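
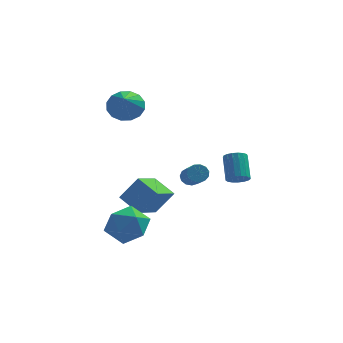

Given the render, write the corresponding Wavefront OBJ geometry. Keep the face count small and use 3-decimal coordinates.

v -2.277 0.023 -3.679
v -2.983 -1.446 -3.016
v -3.28 0.795 -3.036
v -3.986 -0.674 -2.373
v -1.374 0.154 -2.427
v -2.08 -1.315 -1.764
v -2.377 0.926 -1.784
v -3.083 -0.543 -1.121
v -4.11 -3.211 -2.27
v -3.15 -3.41 -1.58
v -3.43 -4.47 -3.58
v -2.47 -4.669 -2.89
v -3.55 -5.049 -2.537
v -3.971 -4.271 -1.728
v -2.609 -3.609 -3.432
v -3.03 -2.831 -2.623
v -2.222 -3.656 -2.299
v -2.804 -4.546 -1.745
v -3.776 -3.334 -3.415
v -4.358 -4.224 -2.861
v 1.859 -3.919 0.575
v 2.327 -3.635 0.384
v 2.148 -2.636 1.434
v 1.681 -2.921 1.625
v 2.118 -3.522 0.241
v 1.939 -2.523 1.291
v 1.849 -3.5 0.174
v 1.67 -2.501 1.224
v 1.583 -3.575 0.2
v 1.404 -2.576 1.25
v 1.38 -3.728 0.311
v 1.201 -2.729 1.361
v 1.287 -3.925 0.483
v 1.108 -2.926 1.533
v 1.325 -4.121 0.676
v 1.146 -3.122 1.726
v 1.486 -4.271 0.846
v 1.307 -3.272 1.895
v 1.732 -4.34 0.954
v 1.553 -3.341 2.003
v 2.007 -4.313 0.975
v 1.828 -3.314 2.024
v 2.249 -4.196 0.904
v 2.07 -3.197 1.954
v 2.401 -4.015 0.759
v 2.222 -3.016 1.808
v 2.43 -3.813 0.571
v 2.251 -2.814 1.62
v -3.798 0.976 3.133
v -3.167 1.409 3.713
v -3.722 -0.656 4.267
v -3.613 1.52 3.902
v -4.108 1.485 3.885
v -4.521 1.314 3.667
v -4.739 1.053 3.305
v -4.706 0.771 2.897
v -4.429 0.544 2.552
v -3.983 0.433 2.363
v -3.487 0.468 2.38
v -3.075 0.639 2.599
v -2.857 0.9 2.96
v -2.89 1.182 3.368
v -0.366 -3.087 0.292
v -0.022 -2.804 0.578
v 0.39 -4.189 1.454
v 0.046 -4.473 1.168
v -0.283 -2.79 0.723
v 0.129 -4.175 1.599
v -0.57 -2.871 0.73
v -0.158 -4.256 1.607
v -0.793 -3.02 0.599
v -0.381 -4.405 1.475
v -0.88 -3.191 0.37
v -0.468 -4.576 1.246
v -0.804 -3.329 0.116
v -0.392 -4.714 0.992
v -0.589 -3.39 -0.082
v -0.177 -4.775 0.794
v -0.303 -3.355 -0.161
v 0.109 -4.74 0.715
v -0.037 -3.235 -0.096
v 0.375 -4.62 0.78
v 0.124 -3.068 0.091
v 0.536 -4.454 0.968
v 0.13 -2.908 0.343
v 0.542 -4.293 1.219
f 2 4 1
f 5 2 1
f 1 4 3
f 3 5 1
f 2 8 4
f 6 2 5
f 6 8 2
f 4 8 3
f 7 5 3
f 3 8 7
f 7 6 5
f 8 6 7
f 9 20 14
f 9 14 10
f 9 10 16
f 9 16 19
f 9 19 20
f 10 14 18
f 14 20 13
f 20 19 11
f 19 16 15
f 16 10 17
f 12 18 13
f 12 13 11
f 12 11 15
f 12 15 17
f 12 17 18
f 13 18 14
f 11 13 20
f 15 11 19
f 17 15 16
f 18 17 10
f 22 21 25
f 22 25 23
f 23 25 26
f 23 26 24
f 25 21 27
f 25 27 26
f 26 27 28
f 26 28 24
f 27 21 29
f 27 29 28
f 28 29 30
f 28 30 24
f 29 21 31
f 29 31 30
f 30 31 32
f 30 32 24
f 31 21 33
f 31 33 32
f 32 33 34
f 32 34 24
f 33 21 35
f 33 35 34
f 34 35 36
f 34 36 24
f 35 21 37
f 35 37 36
f 36 37 38
f 36 38 24
f 37 21 39
f 37 39 38
f 38 39 40
f 38 40 24
f 39 21 41
f 39 41 40
f 40 41 42
f 40 42 24
f 41 21 43
f 41 43 42
f 42 43 44
f 42 44 24
f 43 21 45
f 43 45 44
f 44 45 46
f 44 46 24
f 45 21 47
f 45 47 46
f 46 47 48
f 46 48 24
f 47 21 22
f 47 22 48
f 48 22 23
f 48 23 24
f 50 49 52
f 50 52 51
f 52 49 53
f 52 53 51
f 53 49 54
f 53 54 51
f 54 49 55
f 54 55 51
f 55 49 56
f 55 56 51
f 56 49 57
f 56 57 51
f 57 49 58
f 57 58 51
f 58 49 59
f 58 59 51
f 59 49 60
f 59 60 51
f 60 49 61
f 60 61 51
f 61 49 62
f 61 62 51
f 62 49 50
f 62 50 51
f 64 63 67
f 64 67 65
f 65 67 68
f 65 68 66
f 67 63 69
f 67 69 68
f 68 69 70
f 68 70 66
f 69 63 71
f 69 71 70
f 70 71 72
f 70 72 66
f 71 63 73
f 71 73 72
f 72 73 74
f 72 74 66
f 73 63 75
f 73 75 74
f 74 75 76
f 74 76 66
f 75 63 77
f 75 77 76
f 76 77 78
f 76 78 66
f 77 63 79
f 77 79 78
f 78 79 80
f 78 80 66
f 79 63 81
f 79 81 80
f 80 81 82
f 80 82 66
f 81 63 83
f 81 83 82
f 82 83 84
f 82 84 66
f 83 63 85
f 83 85 84
f 84 85 86
f 84 86 66
f 85 63 64
f 85 64 86
f 86 64 65
f 86 65 66



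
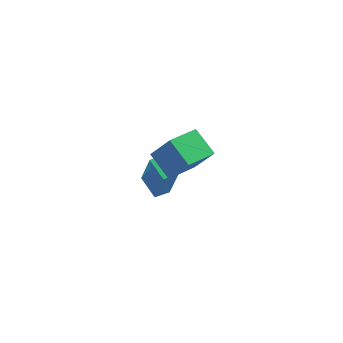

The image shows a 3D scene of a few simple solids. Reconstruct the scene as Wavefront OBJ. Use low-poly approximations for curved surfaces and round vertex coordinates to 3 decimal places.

v -1.056 3.044 -4.223
v -0.572 2.518 -2.163
v -1.817 4.173 -3.755
v -1.333 3.648 -1.696
v -0.327 3.552 -4.264
v 0.157 3.027 -2.205
v -1.088 4.682 -3.797
v -0.604 4.156 -1.737
v -0.087 -1.237 1.585
v -1.03 -0.205 2.463
v 1.086 0.126 1.244
v 0.143 1.157 2.122
v 0.877 -1.677 3.138
v -0.066 -0.646 4.016
v 2.05 -0.315 2.797
v 1.107 0.717 3.675
f 2 4 1
f 5 2 1
f 1 4 3
f 3 5 1
f 2 8 4
f 6 2 5
f 6 8 2
f 4 8 3
f 7 5 3
f 3 8 7
f 7 6 5
f 8 6 7
f 10 12 9
f 13 10 9
f 9 12 11
f 11 13 9
f 10 16 12
f 14 10 13
f 14 16 10
f 12 16 11
f 15 13 11
f 11 16 15
f 15 14 13
f 16 14 15



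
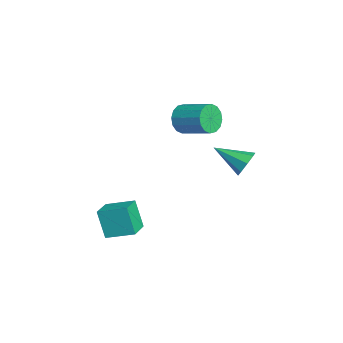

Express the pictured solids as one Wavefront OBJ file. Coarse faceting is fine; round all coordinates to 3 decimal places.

v 0.104 4.002 -0.283
v 0.439 3.51 -0.847
v -0.744 2.478 0.543
v 0.805 3.58 -0.342
v 0.76 3.898 0.198
v 0.331 4.276 0.455
v -0.231 4.494 0.28
v -0.597 4.424 -0.225
v -0.552 4.106 -0.764
v -0.123 3.728 -1.022
v 1.5 -2.862 -3.444
v 0.917 -3.182 -1.923
v 2.034 -1.471 -2.946
v 1.451 -1.792 -1.425
v 2.669 -3.428 -3.115
v 2.086 -3.749 -1.594
v 3.203 -2.038 -2.617
v 2.62 -2.358 -1.096
v -1.394 1.023 2.403
v -0.876 0.902 1.676
v 0.271 2.116 2.291
v -0.246 2.237 3.017
v -1.172 1.241 1.558
v -0.025 2.456 2.173
v -1.528 1.523 1.666
v -0.38 2.737 2.281
v -1.847 1.67 1.971
v -0.7 2.884 2.586
v -2.045 1.644 2.392
v -0.898 2.858 3.007
v -2.069 1.451 2.816
v -0.921 2.665 3.431
v -1.911 1.144 3.129
v -0.764 2.358 3.744
v -1.615 0.804 3.247
v -0.468 2.019 3.862
v -1.26 0.523 3.139
v -0.112 1.737 3.754
v -0.94 0.376 2.834
v 0.207 1.59 3.449
v -0.742 0.402 2.413
v 0.405 1.616 3.028
v -0.719 0.595 1.989
v 0.429 1.809 2.604
f 2 1 4
f 2 4 3
f 4 1 5
f 4 5 3
f 5 1 6
f 5 6 3
f 6 1 7
f 6 7 3
f 7 1 8
f 7 8 3
f 8 1 9
f 8 9 3
f 9 1 10
f 9 10 3
f 10 1 2
f 10 2 3
f 12 14 11
f 15 12 11
f 11 14 13
f 13 15 11
f 12 18 14
f 16 12 15
f 16 18 12
f 14 18 13
f 17 15 13
f 13 18 17
f 17 16 15
f 18 16 17
f 20 19 23
f 20 23 21
f 21 23 24
f 21 24 22
f 23 19 25
f 23 25 24
f 24 25 26
f 24 26 22
f 25 19 27
f 25 27 26
f 26 27 28
f 26 28 22
f 27 19 29
f 27 29 28
f 28 29 30
f 28 30 22
f 29 19 31
f 29 31 30
f 30 31 32
f 30 32 22
f 31 19 33
f 31 33 32
f 32 33 34
f 32 34 22
f 33 19 35
f 33 35 34
f 34 35 36
f 34 36 22
f 35 19 37
f 35 37 36
f 36 37 38
f 36 38 22
f 37 19 39
f 37 39 38
f 38 39 40
f 38 40 22
f 39 19 41
f 39 41 40
f 40 41 42
f 40 42 22
f 41 19 43
f 41 43 42
f 42 43 44
f 42 44 22
f 43 19 20
f 43 20 44
f 44 20 21
f 44 21 22



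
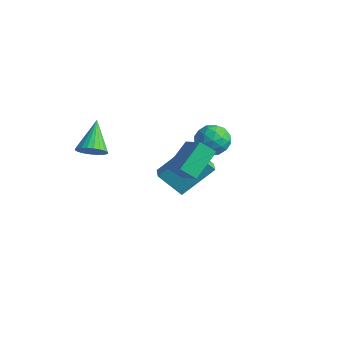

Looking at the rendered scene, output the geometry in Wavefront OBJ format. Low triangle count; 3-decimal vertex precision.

v -1.636 2.059 -1.275
v -0.942 3.449 0.033
v -2.228 2.586 -1.52
v -1.534 3.976 -0.213
v -0.706 2.604 -2.347
v -0.012 3.994 -1.04
v -1.298 3.131 -2.593
v -0.604 4.521 -1.285
v 2.056 -0.255 2.224
v 1.516 -0.647 2.75
v 1.921 1.054 3.062
v 1.381 0.661 3.588
v 3.299 -0.721 3.152
v 2.759 -1.114 3.678
v 3.164 0.587 3.99
v 2.624 0.195 4.516
v 0.633 2.744 2.924
v 1.116 3.108 2.354
v 1.444 1.672 2.926
v 1.927 2.036 2.356
v 1.897 2.337 3.13
v 1.396 3 3.129
v 1.164 1.78 2.151
v 0.663 2.443 2.15
v 1.444 2.513 1.877
v 1.898 2.857 2.482
v 0.662 1.923 2.798
v 1.116 2.267 3.403
v 0.804 3.02 2.639
v 1.756 1.76 2.641
v 1.739 1.937 3.096
v 2.023 2.151 2.761
v 0.968 2.956 3.094
v 1.252 3.17 2.759
v 1.711 2.717 3.215
v 1.308 1.61 2.521
v 1.592 1.824 2.186
v 0.537 2.629 2.519
v 0.821 2.843 2.184
v 0.849 2.063 2.065
v 1.28 2.884 2.024
v 1.757 2.254 2.025
v 1.308 2.104 1.904
v 1.014 2.493 1.904
v 1.547 3.086 2.379
v 2.023 2.456 2.38
v 2.006 2.633 2.835
v 1.711 3.023 2.834
v 1.739 2.736 2.099
v 0.537 2.324 2.9
v 1.013 1.694 2.901
v 0.849 1.757 2.446
v 0.554 2.147 2.445
v 0.803 2.526 3.255
v 1.28 1.896 3.256
v 1.546 2.287 3.376
v 1.252 2.676 3.376
v 0.821 2.044 3.181
v -2.008 -1.505 2.314
v -1.455 -1.531 2.758
v -2.772 -0.435 3.326
v -1.381 -1.322 2.593
v -1.403 -1.14 2.385
v -1.517 -1.014 2.166
v -1.705 -0.963 1.969
v -1.94 -0.995 1.825
v -2.185 -1.104 1.756
v -2.403 -1.274 1.771
v -2.561 -1.479 1.869
v -2.634 -1.689 2.035
v -2.613 -1.87 2.243
v -2.499 -1.996 2.462
v -2.311 -2.047 2.658
v -2.076 -2.016 2.802
v -1.831 -1.907 2.872
v -1.613 -1.737 2.856
f 2 4 1
f 5 2 1
f 1 4 3
f 3 5 1
f 2 8 4
f 6 2 5
f 6 8 2
f 4 8 3
f 7 5 3
f 3 8 7
f 7 6 5
f 8 6 7
f 10 12 9
f 13 10 9
f 9 12 11
f 11 13 9
f 10 16 12
f 14 10 13
f 14 16 10
f 12 16 11
f 15 13 11
f 11 16 15
f 15 14 13
f 16 14 15
f 17 54 33
f 54 28 57
f 33 57 22
f 54 57 33
f 17 33 29
f 33 22 34
f 29 34 18
f 33 34 29
f 17 29 38
f 29 18 39
f 38 39 24
f 29 39 38
f 17 38 50
f 38 24 53
f 50 53 27
f 38 53 50
f 17 50 54
f 50 27 58
f 54 58 28
f 50 58 54
f 18 34 45
f 34 22 48
f 45 48 26
f 34 48 45
f 22 57 35
f 57 28 56
f 35 56 21
f 57 56 35
f 28 58 55
f 58 27 51
f 55 51 19
f 58 51 55
f 27 53 52
f 53 24 40
f 52 40 23
f 53 40 52
f 24 39 44
f 39 18 41
f 44 41 25
f 39 41 44
f 20 46 32
f 46 26 47
f 32 47 21
f 46 47 32
f 20 32 30
f 32 21 31
f 30 31 19
f 32 31 30
f 20 30 37
f 30 19 36
f 37 36 23
f 30 36 37
f 20 37 42
f 37 23 43
f 42 43 25
f 37 43 42
f 20 42 46
f 42 25 49
f 46 49 26
f 42 49 46
f 21 47 35
f 47 26 48
f 35 48 22
f 47 48 35
f 19 31 55
f 31 21 56
f 55 56 28
f 31 56 55
f 23 36 52
f 36 19 51
f 52 51 27
f 36 51 52
f 25 43 44
f 43 23 40
f 44 40 24
f 43 40 44
f 26 49 45
f 49 25 41
f 45 41 18
f 49 41 45
f 60 59 62
f 60 62 61
f 62 59 63
f 62 63 61
f 63 59 64
f 63 64 61
f 64 59 65
f 64 65 61
f 65 59 66
f 65 66 61
f 66 59 67
f 66 67 61
f 67 59 68
f 67 68 61
f 68 59 69
f 68 69 61
f 69 59 70
f 69 70 61
f 70 59 71
f 70 71 61
f 71 59 72
f 71 72 61
f 72 59 73
f 72 73 61
f 73 59 74
f 73 74 61
f 74 59 75
f 74 75 61
f 75 59 76
f 75 76 61
f 76 59 60
f 76 60 61



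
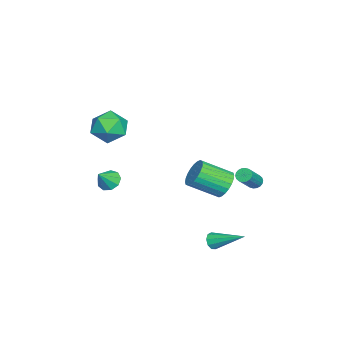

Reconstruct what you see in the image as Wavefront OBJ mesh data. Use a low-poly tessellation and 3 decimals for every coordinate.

v 2.613 1.791 -3.945
v 3.089 1.823 -4.258
v 3.107 3.609 -3.015
v 2.794 1.998 -4.445
v 2.415 2.077 -4.397
v 2.129 2.022 -4.138
v 2.069 1.859 -3.789
v 2.264 1.665 -3.513
v 2.623 1.53 -3.439
v 2.977 1.517 -3.602
v 3.161 1.633 -3.926
v 3.07 -3.717 0.448
v 3.454 -3.122 0.392
v 3.83 -4.123 1.352
v 3.099 -3.061 0.717
v 2.731 -3.306 0.917
v 2.521 -3.744 0.897
v 2.568 -4.169 0.667
v 2.85 -4.382 0.334
v 3.235 -4.284 0.054
v 3.542 -3.921 -0.041
v 3.629 -3.462 0.092
v -0.744 1.892 -1.586
v -0.384 1.508 -2.364
v 0.024 -0.157 -1.353
v -0.336 0.228 -0.574
v -0.088 1.668 -2.22
v 0.321 0.003 -1.209
v 0.109 1.862 -1.979
v 0.517 0.198 -0.968
v 0.176 2.062 -1.678
v 0.584 0.397 -0.667
v 0.103 2.235 -1.364
v 0.511 0.57 -0.352
v -0.099 2.356 -1.083
v 0.309 0.691 -0.071
v -0.4 2.407 -0.878
v 0.009 0.742 0.133
v -0.752 2.379 -0.781
v -0.344 0.714 0.23
v -1.104 2.277 -0.807
v -0.696 0.612 0.204
v -1.401 2.117 -0.951
v -0.992 0.452 0.06
v -1.597 1.922 -1.192
v -1.189 0.258 -0.181
v -1.664 1.723 -1.493
v -1.256 0.058 -0.482
v -1.591 1.55 -1.808
v -1.183 -0.115 -0.796
v -1.389 1.429 -2.089
v -0.981 -0.236 -1.077
v -1.089 1.378 -2.293
v -0.68 -0.287 -1.282
v -0.736 1.406 -2.39
v -0.328 -0.259 -1.379
v -3.105 3.181 -2.644
v -2.755 3.152 -3
v -1.545 2.71 -1.771
v -1.895 2.739 -1.416
v -2.742 3.364 -2.936
v -1.532 2.923 -1.707
v -2.802 3.541 -2.814
v -1.592 3.099 -1.585
v -2.921 3.646 -2.658
v -1.711 3.204 -1.429
v -3.077 3.659 -2.5
v -1.867 3.217 -1.271
v -3.239 3.577 -2.37
v -2.029 3.135 -1.142
v -3.374 3.417 -2.295
v -2.164 2.975 -1.066
v -3.455 3.21 -2.289
v -2.245 2.768 -1.06
v -3.468 2.997 -2.353
v -2.258 2.556 -1.124
v -3.408 2.821 -2.475
v -2.198 2.379 -1.246
v -3.289 2.716 -2.631
v -2.079 2.274 -1.402
v -3.133 2.703 -2.789
v -1.923 2.261 -1.56
v -2.971 2.785 -2.918
v -1.761 2.343 -1.69
v -2.836 2.945 -2.994
v -1.626 2.503 -1.765
v 1.214 -3.508 2.863
v 2.065 -3.014 3.469
v 1.255 -4.986 4.011
v 2.106 -4.492 4.617
v 1.04 -4.045 4.647
v 1.015 -3.132 3.938
v 2.305 -4.868 3.542
v 2.28 -3.955 2.833
v 2.74 -3.854 3.889
v 1.958 -3.345 4.572
v 1.362 -4.655 2.908
v 0.58 -4.146 3.591
f 2 1 4
f 2 4 3
f 4 1 5
f 4 5 3
f 5 1 6
f 5 6 3
f 6 1 7
f 6 7 3
f 7 1 8
f 7 8 3
f 8 1 9
f 8 9 3
f 9 1 10
f 9 10 3
f 10 1 11
f 10 11 3
f 11 1 2
f 11 2 3
f 13 12 15
f 13 15 14
f 15 12 16
f 15 16 14
f 16 12 17
f 16 17 14
f 17 12 18
f 17 18 14
f 18 12 19
f 18 19 14
f 19 12 20
f 19 20 14
f 20 12 21
f 20 21 14
f 21 12 22
f 21 22 14
f 22 12 13
f 22 13 14
f 24 23 27
f 24 27 25
f 25 27 28
f 25 28 26
f 27 23 29
f 27 29 28
f 28 29 30
f 28 30 26
f 29 23 31
f 29 31 30
f 30 31 32
f 30 32 26
f 31 23 33
f 31 33 32
f 32 33 34
f 32 34 26
f 33 23 35
f 33 35 34
f 34 35 36
f 34 36 26
f 35 23 37
f 35 37 36
f 36 37 38
f 36 38 26
f 37 23 39
f 37 39 38
f 38 39 40
f 38 40 26
f 39 23 41
f 39 41 40
f 40 41 42
f 40 42 26
f 41 23 43
f 41 43 42
f 42 43 44
f 42 44 26
f 43 23 45
f 43 45 44
f 44 45 46
f 44 46 26
f 45 23 47
f 45 47 46
f 46 47 48
f 46 48 26
f 47 23 49
f 47 49 48
f 48 49 50
f 48 50 26
f 49 23 51
f 49 51 50
f 50 51 52
f 50 52 26
f 51 23 53
f 51 53 52
f 52 53 54
f 52 54 26
f 53 23 55
f 53 55 54
f 54 55 56
f 54 56 26
f 55 23 24
f 55 24 56
f 56 24 25
f 56 25 26
f 58 57 61
f 58 61 59
f 59 61 62
f 59 62 60
f 61 57 63
f 61 63 62
f 62 63 64
f 62 64 60
f 63 57 65
f 63 65 64
f 64 65 66
f 64 66 60
f 65 57 67
f 65 67 66
f 66 67 68
f 66 68 60
f 67 57 69
f 67 69 68
f 68 69 70
f 68 70 60
f 69 57 71
f 69 71 70
f 70 71 72
f 70 72 60
f 71 57 73
f 71 73 72
f 72 73 74
f 72 74 60
f 73 57 75
f 73 75 74
f 74 75 76
f 74 76 60
f 75 57 77
f 75 77 76
f 76 77 78
f 76 78 60
f 77 57 79
f 77 79 78
f 78 79 80
f 78 80 60
f 79 57 81
f 79 81 80
f 80 81 82
f 80 82 60
f 81 57 83
f 81 83 82
f 82 83 84
f 82 84 60
f 83 57 85
f 83 85 84
f 84 85 86
f 84 86 60
f 85 57 58
f 85 58 86
f 86 58 59
f 86 59 60
f 87 98 92
f 87 92 88
f 87 88 94
f 87 94 97
f 87 97 98
f 88 92 96
f 92 98 91
f 98 97 89
f 97 94 93
f 94 88 95
f 90 96 91
f 90 91 89
f 90 89 93
f 90 93 95
f 90 95 96
f 91 96 92
f 89 91 98
f 93 89 97
f 95 93 94
f 96 95 88



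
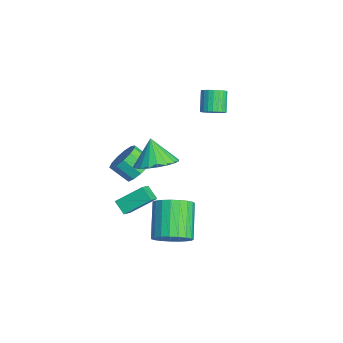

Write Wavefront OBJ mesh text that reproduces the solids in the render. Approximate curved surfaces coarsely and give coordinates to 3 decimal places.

v 2.11 -0.105 -4.435
v 2.556 -0.705 -3.786
v 1.036 -0.374 -2.436
v 0.59 0.225 -3.085
v 2.72 -0.339 -3.692
v 1.2 -0.009 -2.341
v 2.778 0.067 -3.725
v 1.258 0.397 -2.375
v 2.721 0.443 -3.882
v 1.201 0.774 -2.531
v 2.558 0.725 -4.134
v 1.038 1.055 -2.784
v 2.318 0.863 -4.439
v 0.798 1.193 -3.088
v 2.041 0.833 -4.742
v 0.521 1.164 -3.392
v 1.777 0.642 -4.993
v 0.257 0.972 -3.642
v 1.57 0.321 -5.147
v 0.05 0.652 -3.797
v 1.456 -0.074 -5.178
v -0.063 0.257 -3.828
v 1.456 -0.474 -5.081
v -0.064 -0.143 -3.73
v 1.569 -0.81 -4.872
v 0.049 -0.479 -3.521
v 1.775 -1.024 -4.587
v 0.255 -0.694 -3.237
v 2.039 -1.08 -4.277
v 0.519 -0.749 -2.926
v 2.315 -0.967 -3.993
v 0.795 -0.636 -2.643
v 2.538 -0.901 1.42
v 3.461 -0.959 1.917
v 1.862 -1.039 2.66
v 3.383 -0.529 1.922
v 3.158 -0.164 1.84
v 2.826 0.074 1.686
v 2.444 0.143 1.485
v 2.079 0.032 1.273
v 1.793 -0.24 1.087
v 1.636 -0.627 0.958
v 1.635 -1.06 0.909
v 1.79 -1.467 0.948
v 2.075 -1.775 1.069
v 2.44 -1.932 1.25
v 2.821 -1.911 1.461
v 3.154 -1.715 1.664
v 3.381 -1.378 1.826
v -2.868 -0.829 -3.298
v -2.065 -1.235 -3.288
v -2.468 -2.016 -2.532
v -3.272 -1.611 -2.542
v -2.053 -0.885 -2.921
v -2.456 -1.666 -2.165
v -2.3 -0.518 -2.674
v -2.703 -1.299 -1.917
v -2.728 -0.249 -2.625
v -3.131 -1.031 -1.868
v -3.2 -0.165 -2.789
v -3.603 -0.946 -2.033
v -3.567 -0.292 -3.116
v -3.97 -1.073 -2.359
v -3.712 -0.589 -3.5
v -4.115 -1.371 -2.743
v -3.589 -0.963 -3.82
v -3.993 -1.744 -3.064
v -3.238 -1.294 -3.975
v -3.641 -2.075 -3.218
v -2.769 -1.478 -3.915
v -3.172 -2.259 -3.158
v -2.332 -1.456 -3.659
v -2.735 -2.237 -2.902
v -2.715 2.724 0.605
v -2.229 2.86 0.982
v -3.018 3.052 1.932
v -3.505 2.916 1.555
v -2.283 3.082 0.892
v -3.073 3.274 1.842
v -2.403 3.25 0.758
v -3.193 3.441 1.708
v -2.571 3.337 0.601
v -3.36 3.529 1.551
v -2.761 3.332 0.445
v -3.55 3.523 1.395
v -2.943 3.234 0.313
v -3.733 3.425 1.263
v -3.091 3.058 0.225
v -3.881 3.25 1.175
v -3.182 2.831 0.196
v -3.971 3.023 1.146
v -3.202 2.588 0.228
v -3.991 2.78 1.178
v -3.147 2.366 0.318
v -3.937 2.558 1.268
v -3.027 2.199 0.452
v -3.817 2.39 1.402
v -2.86 2.111 0.609
v -3.649 2.303 1.559
v -2.67 2.117 0.765
v -3.459 2.308 1.715
v -2.487 2.215 0.897
v -3.277 2.406 1.847
v -2.339 2.39 0.985
v -3.129 2.582 1.935
v -2.249 2.617 1.014
v -3.038 2.809 1.964
v 0.402 -1.805 -3.689
v -0.178 -2.133 -3.177
v 0.482 -0.528 -2.779
v -0.097 -0.856 -2.267
v 1.037 -2.184 -3.213
v 0.458 -2.512 -2.701
v 1.118 -0.907 -2.303
v 0.538 -1.235 -1.791
f 2 1 5
f 2 5 3
f 3 5 6
f 3 6 4
f 5 1 7
f 5 7 6
f 6 7 8
f 6 8 4
f 7 1 9
f 7 9 8
f 8 9 10
f 8 10 4
f 9 1 11
f 9 11 10
f 10 11 12
f 10 12 4
f 11 1 13
f 11 13 12
f 12 13 14
f 12 14 4
f 13 1 15
f 13 15 14
f 14 15 16
f 14 16 4
f 15 1 17
f 15 17 16
f 16 17 18
f 16 18 4
f 17 1 19
f 17 19 18
f 18 19 20
f 18 20 4
f 19 1 21
f 19 21 20
f 20 21 22
f 20 22 4
f 21 1 23
f 21 23 22
f 22 23 24
f 22 24 4
f 23 1 25
f 23 25 24
f 24 25 26
f 24 26 4
f 25 1 27
f 25 27 26
f 26 27 28
f 26 28 4
f 27 1 29
f 27 29 28
f 28 29 30
f 28 30 4
f 29 1 31
f 29 31 30
f 30 31 32
f 30 32 4
f 31 1 2
f 31 2 32
f 32 2 3
f 32 3 4
f 34 33 36
f 34 36 35
f 36 33 37
f 36 37 35
f 37 33 38
f 37 38 35
f 38 33 39
f 38 39 35
f 39 33 40
f 39 40 35
f 40 33 41
f 40 41 35
f 41 33 42
f 41 42 35
f 42 33 43
f 42 43 35
f 43 33 44
f 43 44 35
f 44 33 45
f 44 45 35
f 45 33 46
f 45 46 35
f 46 33 47
f 46 47 35
f 47 33 48
f 47 48 35
f 48 33 49
f 48 49 35
f 49 33 34
f 49 34 35
f 51 50 54
f 51 54 52
f 52 54 55
f 52 55 53
f 54 50 56
f 54 56 55
f 55 56 57
f 55 57 53
f 56 50 58
f 56 58 57
f 57 58 59
f 57 59 53
f 58 50 60
f 58 60 59
f 59 60 61
f 59 61 53
f 60 50 62
f 60 62 61
f 61 62 63
f 61 63 53
f 62 50 64
f 62 64 63
f 63 64 65
f 63 65 53
f 64 50 66
f 64 66 65
f 65 66 67
f 65 67 53
f 66 50 68
f 66 68 67
f 67 68 69
f 67 69 53
f 68 50 70
f 68 70 69
f 69 70 71
f 69 71 53
f 70 50 72
f 70 72 71
f 71 72 73
f 71 73 53
f 72 50 51
f 72 51 73
f 73 51 52
f 73 52 53
f 75 74 78
f 75 78 76
f 76 78 79
f 76 79 77
f 78 74 80
f 78 80 79
f 79 80 81
f 79 81 77
f 80 74 82
f 80 82 81
f 81 82 83
f 81 83 77
f 82 74 84
f 82 84 83
f 83 84 85
f 83 85 77
f 84 74 86
f 84 86 85
f 85 86 87
f 85 87 77
f 86 74 88
f 86 88 87
f 87 88 89
f 87 89 77
f 88 74 90
f 88 90 89
f 89 90 91
f 89 91 77
f 90 74 92
f 90 92 91
f 91 92 93
f 91 93 77
f 92 74 94
f 92 94 93
f 93 94 95
f 93 95 77
f 94 74 96
f 94 96 95
f 95 96 97
f 95 97 77
f 96 74 98
f 96 98 97
f 97 98 99
f 97 99 77
f 98 74 100
f 98 100 99
f 99 100 101
f 99 101 77
f 100 74 102
f 100 102 101
f 101 102 103
f 101 103 77
f 102 74 104
f 102 104 103
f 103 104 105
f 103 105 77
f 104 74 106
f 104 106 105
f 105 106 107
f 105 107 77
f 106 74 75
f 106 75 107
f 107 75 76
f 107 76 77
f 109 111 108
f 112 109 108
f 108 111 110
f 110 112 108
f 109 115 111
f 113 109 112
f 113 115 109
f 111 115 110
f 114 112 110
f 110 115 114
f 114 113 112
f 115 113 114



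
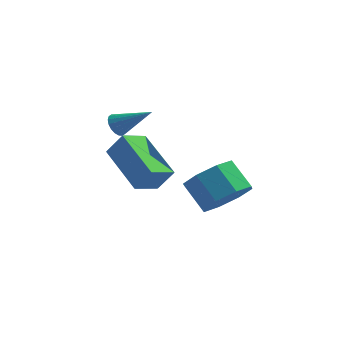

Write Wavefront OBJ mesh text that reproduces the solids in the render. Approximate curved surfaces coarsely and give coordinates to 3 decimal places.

v -3.789 1.985 1.061
v -3.54 1.762 0.663
v -2.471 1.855 1.959
v -3.496 1.987 0.631
v -3.51 2.212 0.685
v -3.579 2.392 0.813
v -3.69 2.491 0.99
v -3.821 2.49 1.181
v -3.945 2.389 1.349
v -4.038 2.209 1.459
v -4.082 1.983 1.49
v -4.068 1.759 1.437
v -3.998 1.579 1.309
v -3.887 1.48 1.131
v -3.757 1.481 0.94
v -3.633 1.582 0.773
v 0.947 -2.205 0.379
v 1.324 -2.757 1.162
v 0.55 -2.148 1.964
v 0.173 -1.595 1.181
v 1.726 -2.089 1.043
v 0.952 -1.48 1.845
v 1.671 -1.489 0.535
v 0.898 -0.88 1.337
v 1.193 -1.308 -0.065
v 0.419 -0.699 0.737
v 0.57 -1.652 -0.404
v -0.204 -1.043 0.398
v 0.168 -2.32 -0.285
v -0.606 -1.711 0.517
v 0.222 -2.92 0.223
v -0.551 -2.311 1.025
v 0.701 -3.101 0.823
v -0.073 -2.492 1.625
v -2.54 -0.824 -0.398
v -3.875 0.623 0.465
v -1.904 0.033 -0.851
v -3.239 1.48 0.012
v -1.941 -0.8 0.488
v -3.276 0.647 1.351
v -1.305 0.057 0.035
v -2.64 1.504 0.898
f 2 1 4
f 2 4 3
f 4 1 5
f 4 5 3
f 5 1 6
f 5 6 3
f 6 1 7
f 6 7 3
f 7 1 8
f 7 8 3
f 8 1 9
f 8 9 3
f 9 1 10
f 9 10 3
f 10 1 11
f 10 11 3
f 11 1 12
f 11 12 3
f 12 1 13
f 12 13 3
f 13 1 14
f 13 14 3
f 14 1 15
f 14 15 3
f 15 1 16
f 15 16 3
f 16 1 2
f 16 2 3
f 18 17 21
f 18 21 19
f 19 21 22
f 19 22 20
f 21 17 23
f 21 23 22
f 22 23 24
f 22 24 20
f 23 17 25
f 23 25 24
f 24 25 26
f 24 26 20
f 25 17 27
f 25 27 26
f 26 27 28
f 26 28 20
f 27 17 29
f 27 29 28
f 28 29 30
f 28 30 20
f 29 17 31
f 29 31 30
f 30 31 32
f 30 32 20
f 31 17 33
f 31 33 32
f 32 33 34
f 32 34 20
f 33 17 18
f 33 18 34
f 34 18 19
f 34 19 20
f 36 38 35
f 39 36 35
f 35 38 37
f 37 39 35
f 36 42 38
f 40 36 39
f 40 42 36
f 38 42 37
f 41 39 37
f 37 42 41
f 41 40 39
f 42 40 41



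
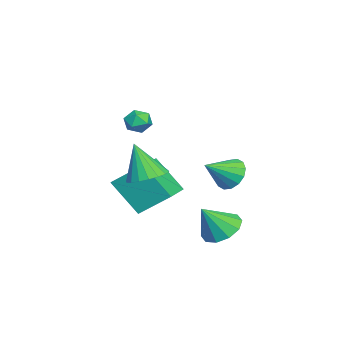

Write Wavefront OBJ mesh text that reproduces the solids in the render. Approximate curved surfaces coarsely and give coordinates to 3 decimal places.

v 2.33 3.268 -2.255
v 2.89 2.683 -2.858
v 2.95 2.492 -0.925
v 3.224 3.19 -2.718
v 3.217 3.728 -2.4
v 2.871 4.09 -2.028
v 2.318 4.138 -1.742
v 1.77 3.854 -1.652
v 1.435 3.346 -1.792
v 1.442 2.808 -2.109
v 1.788 2.446 -2.482
v 2.341 2.398 -2.768
v 0.677 -0.33 3.449
v 1.101 0.103 3.133
v 1.499 -1.063 3.547
v 1.923 -0.63 3.231
v 1.693 -0.486 3.858
v 1.185 -0.033 3.797
v 1.415 -0.927 2.883
v 0.907 -0.474 2.822
v 1.557 -0.266 2.782
v 1.729 0.007 3.385
v 0.871 -0.967 3.295
v 1.043 -0.694 3.898
v 0.081 -0.314 -0.355
v 0.887 -0.882 -0.442
v -0.181 -0.966 1.475
v 1.05 -0.505 -0.284
v 1.021 -0.089 -0.141
v 0.806 0.282 -0.039
v 0.447 0.535 -0.001
v 0.016 0.619 -0.032
v -0.403 0.519 -0.127
v -0.725 0.254 -0.268
v -0.888 -0.124 -0.426
v -0.859 -0.539 -0.569
v -0.644 -0.91 -0.671
v -0.285 -1.163 -0.709
v 0.146 -1.248 -0.678
v 0.564 -1.148 -0.583
v -2.36 2.964 -0.922
v -1.672 3.105 -1.532
v -1.4 1.936 -0.078
v -1.61 3.442 -1.193
v -1.748 3.65 -0.782
v -2.051 3.675 -0.408
v -2.436 3.509 -0.172
v -2.801 3.197 -0.137
v -3.048 2.822 -0.312
v -3.11 2.486 -0.651
v -2.972 2.278 -1.062
v -2.669 2.253 -1.436
v -2.284 2.419 -1.672
v -1.919 2.731 -1.707
v -2.822 -0.712 -3.343
v -3.222 -2.039 -1.66
v -2.746 0.778 -2.151
v -3.146 -0.549 -0.468
v -1.074 -0.971 -3.132
v -1.474 -2.298 -1.449
v -0.998 0.519 -1.94
v -1.398 -0.808 -0.257
f 2 1 4
f 2 4 3
f 4 1 5
f 4 5 3
f 5 1 6
f 5 6 3
f 6 1 7
f 6 7 3
f 7 1 8
f 7 8 3
f 8 1 9
f 8 9 3
f 9 1 10
f 9 10 3
f 10 1 11
f 10 11 3
f 11 1 12
f 11 12 3
f 12 1 2
f 12 2 3
f 13 24 18
f 13 18 14
f 13 14 20
f 13 20 23
f 13 23 24
f 14 18 22
f 18 24 17
f 24 23 15
f 23 20 19
f 20 14 21
f 16 22 17
f 16 17 15
f 16 15 19
f 16 19 21
f 16 21 22
f 17 22 18
f 15 17 24
f 19 15 23
f 21 19 20
f 22 21 14
f 26 25 28
f 26 28 27
f 28 25 29
f 28 29 27
f 29 25 30
f 29 30 27
f 30 25 31
f 30 31 27
f 31 25 32
f 31 32 27
f 32 25 33
f 32 33 27
f 33 25 34
f 33 34 27
f 34 25 35
f 34 35 27
f 35 25 36
f 35 36 27
f 36 25 37
f 36 37 27
f 37 25 38
f 37 38 27
f 38 25 39
f 38 39 27
f 39 25 40
f 39 40 27
f 40 25 26
f 40 26 27
f 42 41 44
f 42 44 43
f 44 41 45
f 44 45 43
f 45 41 46
f 45 46 43
f 46 41 47
f 46 47 43
f 47 41 48
f 47 48 43
f 48 41 49
f 48 49 43
f 49 41 50
f 49 50 43
f 50 41 51
f 50 51 43
f 51 41 52
f 51 52 43
f 52 41 53
f 52 53 43
f 53 41 54
f 53 54 43
f 54 41 42
f 54 42 43
f 56 58 55
f 59 56 55
f 55 58 57
f 57 59 55
f 56 62 58
f 60 56 59
f 60 62 56
f 58 62 57
f 61 59 57
f 57 62 61
f 61 60 59
f 62 60 61



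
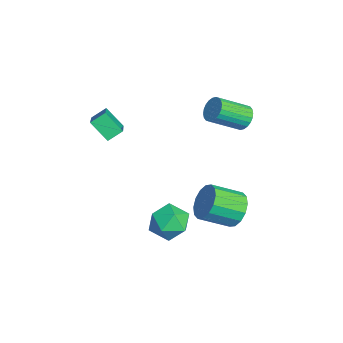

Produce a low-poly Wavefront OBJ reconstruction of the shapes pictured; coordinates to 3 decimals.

v 2.41 -0.497 -3.486
v 3.279 -0.197 -3.974
v 3.281 -1.683 -2.666
v 4.15 -1.383 -3.154
v 3.709 -0.76 -2.446
v 3.17 -0.027 -2.953
v 3.39 -1.853 -3.687
v 2.851 -1.12 -4.194
v 3.884 -1.035 -4.098
v 4.082 -0.359 -3.331
v 2.478 -1.521 -3.309
v 2.676 -0.845 -2.542
v 0.032 2.893 0.869
v 0.64 2.801 0.555
v 0.895 1.335 1.476
v 0.288 1.427 1.791
v 0.713 2.948 0.768
v 0.968 1.482 1.69
v 0.682 3.087 0.997
v 0.937 1.621 1.919
v 0.553 3.196 1.207
v 0.808 1.73 2.128
v 0.344 3.258 1.365
v 0.599 1.793 2.286
v 0.088 3.266 1.447
v 0.343 1.8 2.369
v -0.177 3.216 1.442
v 0.079 1.751 2.363
v -0.41 3.118 1.349
v -0.154 1.652 2.271
v -0.575 2.985 1.184
v -0.32 1.519 2.105
v -0.648 2.838 0.97
v -0.393 1.372 1.892
v -0.617 2.699 0.741
v -0.362 1.233 1.663
v -0.488 2.59 0.532
v -0.233 1.124 1.453
v -0.279 2.527 0.374
v -0.024 1.062 1.295
v -0.023 2.52 0.291
v 0.232 1.054 1.213
v 0.241 2.569 0.297
v 0.497 1.104 1.218
v 0.474 2.668 0.389
v 0.73 1.202 1.311
v 0.184 -3.221 0.418
v -0.389 -3.916 1.271
v 0.009 -2.531 0.863
v -0.563 -3.225 1.716
v 2.003 -3.435 1.464
v 1.431 -4.129 2.317
v 1.829 -2.744 1.909
v 1.256 -3.439 2.762
v 3.414 2.025 -2.699
v 3.902 1.655 -3.425
v 3.974 0.225 -2.647
v 3.486 0.595 -1.921
v 4.243 1.837 -3.122
v 4.316 0.407 -2.344
v 4.362 2.07 -2.706
v 4.435 0.64 -1.927
v 4.228 2.291 -2.287
v 4.3 0.86 -1.509
v 3.874 2.44 -1.98
v 3.947 1.01 -1.201
v 3.398 2.479 -1.864
v 3.471 1.048 -1.086
v 2.926 2.395 -1.973
v 2.998 0.965 -1.195
v 2.584 2.213 -2.276
v 2.657 0.783 -1.498
v 2.465 1.98 -2.693
v 2.538 0.55 -1.914
v 2.6 1.76 -3.111
v 2.672 0.329 -2.333
v 2.953 1.61 -3.419
v 3.026 0.18 -2.64
v 3.429 1.572 -3.534
v 3.502 0.141 -2.756
f 1 12 6
f 1 6 2
f 1 2 8
f 1 8 11
f 1 11 12
f 2 6 10
f 6 12 5
f 12 11 3
f 11 8 7
f 8 2 9
f 4 10 5
f 4 5 3
f 4 3 7
f 4 7 9
f 4 9 10
f 5 10 6
f 3 5 12
f 7 3 11
f 9 7 8
f 10 9 2
f 14 13 17
f 14 17 15
f 15 17 18
f 15 18 16
f 17 13 19
f 17 19 18
f 18 19 20
f 18 20 16
f 19 13 21
f 19 21 20
f 20 21 22
f 20 22 16
f 21 13 23
f 21 23 22
f 22 23 24
f 22 24 16
f 23 13 25
f 23 25 24
f 24 25 26
f 24 26 16
f 25 13 27
f 25 27 26
f 26 27 28
f 26 28 16
f 27 13 29
f 27 29 28
f 28 29 30
f 28 30 16
f 29 13 31
f 29 31 30
f 30 31 32
f 30 32 16
f 31 13 33
f 31 33 32
f 32 33 34
f 32 34 16
f 33 13 35
f 33 35 34
f 34 35 36
f 34 36 16
f 35 13 37
f 35 37 36
f 36 37 38
f 36 38 16
f 37 13 39
f 37 39 38
f 38 39 40
f 38 40 16
f 39 13 41
f 39 41 40
f 40 41 42
f 40 42 16
f 41 13 43
f 41 43 42
f 42 43 44
f 42 44 16
f 43 13 45
f 43 45 44
f 44 45 46
f 44 46 16
f 45 13 14
f 45 14 46
f 46 14 15
f 46 15 16
f 48 50 47
f 51 48 47
f 47 50 49
f 49 51 47
f 48 54 50
f 52 48 51
f 52 54 48
f 50 54 49
f 53 51 49
f 49 54 53
f 53 52 51
f 54 52 53
f 56 55 59
f 56 59 57
f 57 59 60
f 57 60 58
f 59 55 61
f 59 61 60
f 60 61 62
f 60 62 58
f 61 55 63
f 61 63 62
f 62 63 64
f 62 64 58
f 63 55 65
f 63 65 64
f 64 65 66
f 64 66 58
f 65 55 67
f 65 67 66
f 66 67 68
f 66 68 58
f 67 55 69
f 67 69 68
f 68 69 70
f 68 70 58
f 69 55 71
f 69 71 70
f 70 71 72
f 70 72 58
f 71 55 73
f 71 73 72
f 72 73 74
f 72 74 58
f 73 55 75
f 73 75 74
f 74 75 76
f 74 76 58
f 75 55 77
f 75 77 76
f 76 77 78
f 76 78 58
f 77 55 79
f 77 79 78
f 78 79 80
f 78 80 58
f 79 55 56
f 79 56 80
f 80 56 57
f 80 57 58



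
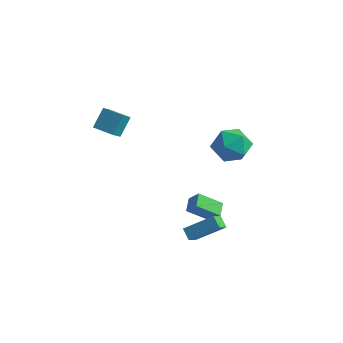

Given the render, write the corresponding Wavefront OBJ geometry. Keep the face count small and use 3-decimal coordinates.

v 1.786 -3.032 -5.08
v 1.845 -3.875 -4.458
v 1.211 -2.72 -4.602
v 1.271 -3.563 -3.98
v 3.169 -2.137 -4
v 3.229 -2.98 -3.378
v 2.595 -1.825 -3.522
v 2.654 -2.668 -2.9
v 2.926 -0.187 2.311
v 3.367 -0.708 1.262
v 1.173 0.208 1.378
v 1.614 -0.313 0.329
v 1.369 -1.027 1.327
v 2.452 -1.271 1.903
v 2.088 0.771 0.737
v 3.171 0.527 1.313
v 2.849 -0.116 0.289
v 2.404 -1.227 0.654
v 2.136 0.727 1.986
v 1.691 -0.384 2.351
v -3.827 -4.629 3.08
v -3.765 -3.733 4.128
v -3.824 -3.945 2.495
v -3.762 -3.049 3.543
v -2.498 -4.671 3.037
v -2.436 -3.775 4.085
v -2.495 -3.987 2.452
v -2.433 -3.091 3.5
v 1.565 -1.202 -4.838
v 0.5 -2.036 -3.893
v 1.197 -0.365 -4.513
v 0.132 -1.2 -3.569
v 2.208 -1.2 -4.111
v 1.143 -2.035 -3.167
v 1.84 -0.364 -3.787
v 0.775 -1.198 -2.842
f 2 4 1
f 5 2 1
f 1 4 3
f 3 5 1
f 2 8 4
f 6 2 5
f 6 8 2
f 4 8 3
f 7 5 3
f 3 8 7
f 7 6 5
f 8 6 7
f 9 20 14
f 9 14 10
f 9 10 16
f 9 16 19
f 9 19 20
f 10 14 18
f 14 20 13
f 20 19 11
f 19 16 15
f 16 10 17
f 12 18 13
f 12 13 11
f 12 11 15
f 12 15 17
f 12 17 18
f 13 18 14
f 11 13 20
f 15 11 19
f 17 15 16
f 18 17 10
f 22 24 21
f 25 22 21
f 21 24 23
f 23 25 21
f 22 28 24
f 26 22 25
f 26 28 22
f 24 28 23
f 27 25 23
f 23 28 27
f 27 26 25
f 28 26 27
f 30 32 29
f 33 30 29
f 29 32 31
f 31 33 29
f 30 36 32
f 34 30 33
f 34 36 30
f 32 36 31
f 35 33 31
f 31 36 35
f 35 34 33
f 36 34 35



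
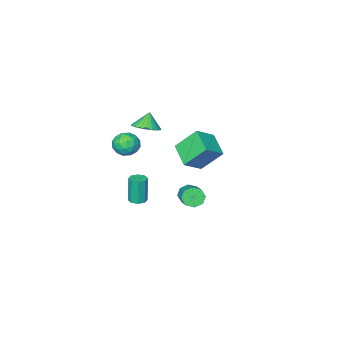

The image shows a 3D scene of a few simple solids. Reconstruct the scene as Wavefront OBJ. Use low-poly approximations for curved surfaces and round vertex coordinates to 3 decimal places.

v 0.273 -2.875 1.675
v 0.744 -3.642 1.7
v -0.153 -3.105 2.685
v 0.971 -3.417 1.846
v 1.091 -3.11 1.967
v 1.087 -2.768 2.044
v 0.959 -2.441 2.064
v 0.727 -2.181 2.025
v 0.426 -2.026 1.933
v 0.101 -2.001 1.802
v -0.197 -2.108 1.651
v -0.424 -2.333 1.504
v -0.545 -2.64 1.383
v -0.541 -2.982 1.307
v -0.413 -3.309 1.286
v -0.18 -3.569 1.325
v 0.121 -3.724 1.417
v 0.446 -3.749 1.549
v -2.024 0.576 1.942
v -0.818 0.568 2.746
v -1.593 2.049 1.31
v -0.387 2.041 2.114
v -1.113 -0.281 0.566
v 0.093 -0.289 1.37
v -0.682 1.192 -0.066
v 0.524 1.184 0.738
v 2.624 -0.394 -2.269
v 2.917 0.066 -2.203
v 2.769 -0.085 -0.486
v 2.476 -0.546 -0.551
v 2.504 0.141 -2.232
v 2.356 -0.01 -0.515
v 2.161 -0.098 -2.282
v 2.013 -0.249 -0.565
v 2.089 -0.51 -2.325
v 1.941 -0.662 -0.608
v 2.331 -0.855 -2.334
v 2.183 -1.006 -0.617
v 2.744 -0.93 -2.305
v 2.596 -1.081 -0.588
v 3.087 -0.691 -2.255
v 2.939 -0.842 -0.538
v 3.159 -0.278 -2.212
v 3.011 -0.43 -0.495
v 1.623 3.181 -0.16
v 2.139 3.169 -0.588
v 3.053 4.788 0.472
v 2.537 4.799 0.9
v 1.763 3.482 -0.742
v 2.677 5.101 0.318
v 1.305 3.619 -0.555
v 2.219 5.237 0.505
v 1.034 3.498 -0.137
v 1.948 5.117 0.923
v 1.107 3.192 0.268
v 2.021 4.811 1.328
v 1.483 2.879 0.422
v 2.397 4.498 1.482
v 1.941 2.743 0.235
v 2.855 4.361 1.295
v 2.212 2.863 -0.183
v 3.126 4.482 0.877
v 0.661 -2.9 0.138
v 1.123 -2.882 0.903
v 1.437 -4.038 -0.303
v 1.899 -4.02 0.462
v 1.038 -4.258 0.466
v 0.558 -3.555 0.738
v 2.002 -3.365 -0.138
v 1.522 -2.662 0.134
v 1.952 -3.169 0.732
v 1.356 -3.721 1.105
v 1.204 -3.199 -0.505
v 0.608 -3.751 -0.132
v 0.824 -2.791 0.559
v 1.736 -4.129 0.041
v 1.23 -4.269 0.043
v 1.501 -4.258 0.492
v 0.492 -3.187 0.463
v 0.763 -3.176 0.912
v 0.713 -3.985 0.655
v 1.797 -3.744 -0.312
v 2.068 -3.733 0.137
v 1.059 -2.662 0.108
v 1.33 -2.651 0.557
v 1.847 -2.935 -0.055
v 1.583 -2.949 0.908
v 2.039 -3.618 0.649
v 2.099 -3.233 0.296
v 1.817 -2.82 0.457
v 1.232 -3.274 1.128
v 1.688 -3.942 0.868
v 1.182 -4.082 0.871
v 0.9 -3.669 1.031
v 1.719 -3.442 1.027
v 0.872 -2.978 -0.268
v 1.328 -3.646 -0.528
v 1.66 -3.251 -0.431
v 1.378 -2.838 -0.271
v 0.521 -3.302 -0.049
v 0.977 -3.971 -0.308
v 0.743 -4.1 0.143
v 0.461 -3.687 0.304
v 0.841 -3.478 -0.427
f 2 1 4
f 2 4 3
f 4 1 5
f 4 5 3
f 5 1 6
f 5 6 3
f 6 1 7
f 6 7 3
f 7 1 8
f 7 8 3
f 8 1 9
f 8 9 3
f 9 1 10
f 9 10 3
f 10 1 11
f 10 11 3
f 11 1 12
f 11 12 3
f 12 1 13
f 12 13 3
f 13 1 14
f 13 14 3
f 14 1 15
f 14 15 3
f 15 1 16
f 15 16 3
f 16 1 17
f 16 17 3
f 17 1 18
f 17 18 3
f 18 1 2
f 18 2 3
f 20 22 19
f 23 20 19
f 19 22 21
f 21 23 19
f 20 26 22
f 24 20 23
f 24 26 20
f 22 26 21
f 25 23 21
f 21 26 25
f 25 24 23
f 26 24 25
f 28 27 31
f 28 31 29
f 29 31 32
f 29 32 30
f 31 27 33
f 31 33 32
f 32 33 34
f 32 34 30
f 33 27 35
f 33 35 34
f 34 35 36
f 34 36 30
f 35 27 37
f 35 37 36
f 36 37 38
f 36 38 30
f 37 27 39
f 37 39 38
f 38 39 40
f 38 40 30
f 39 27 41
f 39 41 40
f 40 41 42
f 40 42 30
f 41 27 43
f 41 43 42
f 42 43 44
f 42 44 30
f 43 27 28
f 43 28 44
f 44 28 29
f 44 29 30
f 46 45 49
f 46 49 47
f 47 49 50
f 47 50 48
f 49 45 51
f 49 51 50
f 50 51 52
f 50 52 48
f 51 45 53
f 51 53 52
f 52 53 54
f 52 54 48
f 53 45 55
f 53 55 54
f 54 55 56
f 54 56 48
f 55 45 57
f 55 57 56
f 56 57 58
f 56 58 48
f 57 45 59
f 57 59 58
f 58 59 60
f 58 60 48
f 59 45 61
f 59 61 60
f 60 61 62
f 60 62 48
f 61 45 46
f 61 46 62
f 62 46 47
f 62 47 48
f 63 100 79
f 100 74 103
f 79 103 68
f 100 103 79
f 63 79 75
f 79 68 80
f 75 80 64
f 79 80 75
f 63 75 84
f 75 64 85
f 84 85 70
f 75 85 84
f 63 84 96
f 84 70 99
f 96 99 73
f 84 99 96
f 63 96 100
f 96 73 104
f 100 104 74
f 96 104 100
f 64 80 91
f 80 68 94
f 91 94 72
f 80 94 91
f 68 103 81
f 103 74 102
f 81 102 67
f 103 102 81
f 74 104 101
f 104 73 97
f 101 97 65
f 104 97 101
f 73 99 98
f 99 70 86
f 98 86 69
f 99 86 98
f 70 85 90
f 85 64 87
f 90 87 71
f 85 87 90
f 66 92 78
f 92 72 93
f 78 93 67
f 92 93 78
f 66 78 76
f 78 67 77
f 76 77 65
f 78 77 76
f 66 76 83
f 76 65 82
f 83 82 69
f 76 82 83
f 66 83 88
f 83 69 89
f 88 89 71
f 83 89 88
f 66 88 92
f 88 71 95
f 92 95 72
f 88 95 92
f 67 93 81
f 93 72 94
f 81 94 68
f 93 94 81
f 65 77 101
f 77 67 102
f 101 102 74
f 77 102 101
f 69 82 98
f 82 65 97
f 98 97 73
f 82 97 98
f 71 89 90
f 89 69 86
f 90 86 70
f 89 86 90
f 72 95 91
f 95 71 87
f 91 87 64
f 95 87 91



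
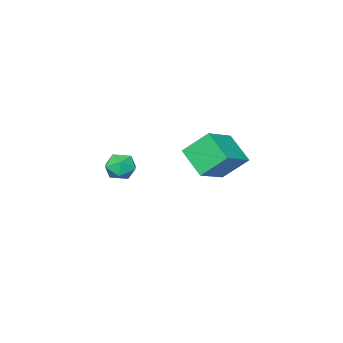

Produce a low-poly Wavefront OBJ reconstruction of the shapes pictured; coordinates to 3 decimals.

v -2.282 3.303 -2.635
v -2.457 1.803 -1.533
v -3.069 4.327 -1.368
v -3.245 2.827 -0.265
v -0.455 3.693 -1.815
v -0.631 2.193 -0.712
v -1.243 4.717 -0.547
v -1.418 3.217 0.555
v 3.094 3.131 -0.307
v 3.72 3.329 -0.85
v 4.02 2.611 0.57
v 4.646 2.809 0.027
v 4.22 3.427 0.43
v 3.647 3.748 -0.112
v 4.093 2.192 -0.168
v 3.52 2.513 -0.71
v 4.337 2.749 -0.764
v 4.415 3.512 -0.394
v 3.325 2.428 0.114
v 3.403 3.191 0.484
f 2 4 1
f 5 2 1
f 1 4 3
f 3 5 1
f 2 8 4
f 6 2 5
f 6 8 2
f 4 8 3
f 7 5 3
f 3 8 7
f 7 6 5
f 8 6 7
f 9 20 14
f 9 14 10
f 9 10 16
f 9 16 19
f 9 19 20
f 10 14 18
f 14 20 13
f 20 19 11
f 19 16 15
f 16 10 17
f 12 18 13
f 12 13 11
f 12 11 15
f 12 15 17
f 12 17 18
f 13 18 14
f 11 13 20
f 15 11 19
f 17 15 16
f 18 17 10



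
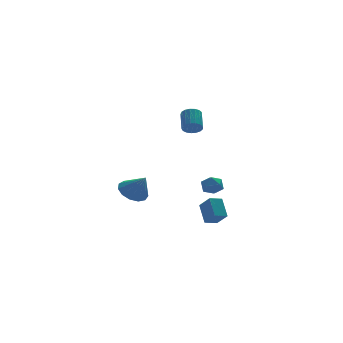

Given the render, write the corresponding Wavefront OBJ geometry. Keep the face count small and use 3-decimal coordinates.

v -2.455 0.942 -2.332
v -1.982 0.359 -2.881
v -2.025 0.158 -1.128
v -1.649 0.741 -2.75
v -1.571 1.188 -2.487
v -1.774 1.556 -2.175
v -2.193 1.73 -1.912
v -2.695 1.653 -1.783
v -3.121 1.351 -1.828
v -3.335 0.919 -2.033
v -3.27 0.494 -2.333
v -2.945 0.212 -2.633
v -2.465 0.161 -2.837
v 0.831 -1.9 -0.839
v 1.229 -2.012 -1.383
v 0.271 -2.828 -1.057
v 0.669 -2.94 -1.601
v 0.929 -2.993 -0.972
v 1.275 -2.42 -0.837
v 0.225 -2.42 -1.603
v 0.571 -1.847 -1.468
v 0.854 -2.333 -1.856
v 1.289 -2.688 -1.465
v 0.211 -2.152 -0.975
v 0.646 -2.507 -0.584
v -0.364 -2.303 3.058
v -0.039 -2.099 2.636
v 0.308 -1.153 3.359
v -0.016 -1.357 3.782
v -0.281 -1.98 2.596
v 0.066 -1.034 3.319
v -0.542 -1.934 2.662
v -0.195 -0.989 3.385
v -0.762 -1.973 2.819
v -0.415 -1.028 3.542
v -0.891 -2.088 3.03
v -0.544 -1.142 3.753
v -0.899 -2.252 3.248
v -0.552 -1.306 3.971
v -0.784 -2.427 3.423
v -0.437 -1.481 4.146
v -0.573 -2.574 3.514
v -0.226 -1.629 4.237
v -0.314 -2.659 3.501
v 0.033 -1.713 4.224
v -0.066 -2.662 3.386
v 0.281 -1.717 4.109
v 0.113 -2.583 3.197
v 0.46 -1.638 3.92
v 0.183 -2.44 2.975
v 0.53 -1.494 3.698
v 0.128 -2.265 2.773
v 0.475 -1.319 3.496
v 1.269 -1.645 -3.823
v 1.385 -0.667 -2.885
v 0.994 -0.884 -4.583
v 1.11 0.094 -3.645
v 2.05 -1.554 -4.015
v 2.166 -0.576 -3.077
v 1.775 -0.793 -4.775
v 1.891 0.185 -3.837
f 2 1 4
f 2 4 3
f 4 1 5
f 4 5 3
f 5 1 6
f 5 6 3
f 6 1 7
f 6 7 3
f 7 1 8
f 7 8 3
f 8 1 9
f 8 9 3
f 9 1 10
f 9 10 3
f 10 1 11
f 10 11 3
f 11 1 12
f 11 12 3
f 12 1 13
f 12 13 3
f 13 1 2
f 13 2 3
f 14 25 19
f 14 19 15
f 14 15 21
f 14 21 24
f 14 24 25
f 15 19 23
f 19 25 18
f 25 24 16
f 24 21 20
f 21 15 22
f 17 23 18
f 17 18 16
f 17 16 20
f 17 20 22
f 17 22 23
f 18 23 19
f 16 18 25
f 20 16 24
f 22 20 21
f 23 22 15
f 27 26 30
f 27 30 28
f 28 30 31
f 28 31 29
f 30 26 32
f 30 32 31
f 31 32 33
f 31 33 29
f 32 26 34
f 32 34 33
f 33 34 35
f 33 35 29
f 34 26 36
f 34 36 35
f 35 36 37
f 35 37 29
f 36 26 38
f 36 38 37
f 37 38 39
f 37 39 29
f 38 26 40
f 38 40 39
f 39 40 41
f 39 41 29
f 40 26 42
f 40 42 41
f 41 42 43
f 41 43 29
f 42 26 44
f 42 44 43
f 43 44 45
f 43 45 29
f 44 26 46
f 44 46 45
f 45 46 47
f 45 47 29
f 46 26 48
f 46 48 47
f 47 48 49
f 47 49 29
f 48 26 50
f 48 50 49
f 49 50 51
f 49 51 29
f 50 26 52
f 50 52 51
f 51 52 53
f 51 53 29
f 52 26 27
f 52 27 53
f 53 27 28
f 53 28 29
f 55 57 54
f 58 55 54
f 54 57 56
f 56 58 54
f 55 61 57
f 59 55 58
f 59 61 55
f 57 61 56
f 60 58 56
f 56 61 60
f 60 59 58
f 61 59 60



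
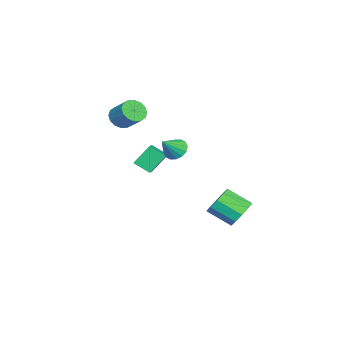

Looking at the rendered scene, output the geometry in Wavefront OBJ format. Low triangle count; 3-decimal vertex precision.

v 1.329 -3.983 3.554
v 1.829 -3.816 3.021
v 2.392 -2.91 3.832
v 1.891 -3.077 4.366
v 1.531 -3.575 2.958
v 2.094 -2.669 3.77
v 1.179 -3.443 3.056
v 1.742 -2.537 3.867
v 0.867 -3.456 3.286
v 1.43 -2.55 4.098
v 0.679 -3.61 3.589
v 1.242 -2.704 4.4
v 0.665 -3.864 3.882
v 1.228 -2.958 4.694
v 0.828 -4.15 4.088
v 1.391 -3.244 4.899
v 1.126 -4.391 4.15
v 1.689 -3.485 4.962
v 1.478 -4.523 4.053
v 2.041 -3.617 4.864
v 1.79 -4.51 3.822
v 2.353 -3.604 4.634
v 1.978 -4.356 3.52
v 2.541 -3.45 4.331
v 1.992 -4.102 3.226
v 2.555 -3.196 4.038
v 1.405 -3.181 0.492
v 0.901 -2.479 1.568
v 1.443 -2.295 -0.069
v 0.94 -1.592 1.007
v 2.26 -3.028 0.793
v 1.757 -2.325 1.869
v 2.299 -2.141 0.232
v 1.795 -1.439 1.308
v 0.93 2.361 -2.784
v 1.325 2.823 -2.054
v 1.306 1.501 -1.207
v 0.91 1.039 -1.936
v 0.742 2.865 -2.001
v 0.723 1.544 -1.154
v 0.23 2.715 -2.247
v 0.211 1.394 -1.4
v -0.014 2.429 -2.698
v -0.033 1.108 -1.851
v 0.102 2.118 -3.182
v 0.083 0.796 -2.334
v 0.534 1.899 -3.513
v 0.515 0.577 -2.666
v 1.117 1.856 -3.566
v 1.098 0.535 -2.719
v 1.629 2.006 -3.32
v 1.61 0.685 -2.473
v 1.873 2.292 -2.869
v 1.854 0.971 -2.022
v 1.757 2.604 -2.386
v 1.738 1.282 -1.538
v 3.171 -0.5 2.479
v 3.608 -0.646 1.951
v 4.069 -0.94 3.341
v 3.685 -0.305 2.044
v 3.624 -0.016 2.254
v 3.442 0.143 2.524
v 3.188 0.13 2.782
v 2.929 -0.052 2.959
v 2.735 -0.354 3.006
v 2.658 -0.696 2.913
v 2.719 -0.985 2.703
v 2.9 -1.144 2.433
v 3.155 -1.131 2.175
v 3.414 -0.949 1.999
f 2 1 5
f 2 5 3
f 3 5 6
f 3 6 4
f 5 1 7
f 5 7 6
f 6 7 8
f 6 8 4
f 7 1 9
f 7 9 8
f 8 9 10
f 8 10 4
f 9 1 11
f 9 11 10
f 10 11 12
f 10 12 4
f 11 1 13
f 11 13 12
f 12 13 14
f 12 14 4
f 13 1 15
f 13 15 14
f 14 15 16
f 14 16 4
f 15 1 17
f 15 17 16
f 16 17 18
f 16 18 4
f 17 1 19
f 17 19 18
f 18 19 20
f 18 20 4
f 19 1 21
f 19 21 20
f 20 21 22
f 20 22 4
f 21 1 23
f 21 23 22
f 22 23 24
f 22 24 4
f 23 1 25
f 23 25 24
f 24 25 26
f 24 26 4
f 25 1 2
f 25 2 26
f 26 2 3
f 26 3 4
f 28 30 27
f 31 28 27
f 27 30 29
f 29 31 27
f 28 34 30
f 32 28 31
f 32 34 28
f 30 34 29
f 33 31 29
f 29 34 33
f 33 32 31
f 34 32 33
f 36 35 39
f 36 39 37
f 37 39 40
f 37 40 38
f 39 35 41
f 39 41 40
f 40 41 42
f 40 42 38
f 41 35 43
f 41 43 42
f 42 43 44
f 42 44 38
f 43 35 45
f 43 45 44
f 44 45 46
f 44 46 38
f 45 35 47
f 45 47 46
f 46 47 48
f 46 48 38
f 47 35 49
f 47 49 48
f 48 49 50
f 48 50 38
f 49 35 51
f 49 51 50
f 50 51 52
f 50 52 38
f 51 35 53
f 51 53 52
f 52 53 54
f 52 54 38
f 53 35 55
f 53 55 54
f 54 55 56
f 54 56 38
f 55 35 36
f 55 36 56
f 56 36 37
f 56 37 38
f 58 57 60
f 58 60 59
f 60 57 61
f 60 61 59
f 61 57 62
f 61 62 59
f 62 57 63
f 62 63 59
f 63 57 64
f 63 64 59
f 64 57 65
f 64 65 59
f 65 57 66
f 65 66 59
f 66 57 67
f 66 67 59
f 67 57 68
f 67 68 59
f 68 57 69
f 68 69 59
f 69 57 70
f 69 70 59
f 70 57 58
f 70 58 59



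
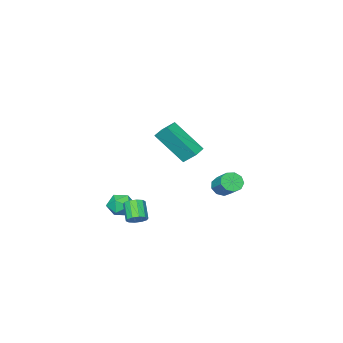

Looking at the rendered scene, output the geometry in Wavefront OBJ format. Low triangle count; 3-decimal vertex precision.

v 3.086 -0.466 -0.811
v 3.477 -1.006 -0.475
v 2.523 -1.294 -1.485
v 2.914 -1.834 -1.149
v 2.395 -1.456 -0.768
v 2.744 -0.944 -0.351
v 3.256 -1.356 -1.609
v 3.605 -0.844 -1.192
v 3.582 -1.556 -0.968
v 3.05 -1.618 -0.448
v 2.95 -0.682 -1.512
v 2.418 -0.744 -0.992
v 3.755 0.824 -1.01
v 4.238 0.69 -0.872
v 3.848 0.062 -0.112
v 3.365 0.196 -0.25
v 4.154 0.949 -0.701
v 3.764 0.321 0.058
v 3.918 1.16 -0.648
v 3.528 0.532 0.111
v 3.619 1.243 -0.733
v 3.229 0.615 0.026
v 3.373 1.166 -0.924
v 2.982 0.538 -0.164
v 3.272 0.958 -1.148
v 2.882 0.33 -0.388
v 3.356 0.699 -1.318
v 2.966 0.071 -0.559
v 3.592 0.488 -1.371
v 3.202 -0.14 -0.612
v 3.891 0.405 -1.286
v 3.501 -0.223 -0.527
v 4.138 0.482 -1.096
v 3.747 -0.146 -0.336
v -0.216 0.175 1.729
v 0.478 -1.057 3.282
v -0.413 0.85 2.352
v 0.281 -0.381 3.905
v 0.539 0.481 1.635
v 1.233 -0.75 3.188
v 0.342 1.157 2.258
v 1.036 -0.075 3.811
v -3.105 -0.58 -1.416
v -2.701 -0.933 -1.106
v -2.39 0.046 -0.394
v -2.795 0.4 -0.704
v -2.51 -0.752 -1.439
v -2.2 0.228 -0.727
v -2.598 -0.49 -1.761
v -2.287 0.49 -1.049
v -2.923 -0.27 -1.921
v -2.613 0.709 -1.209
v -3.333 -0.195 -1.846
v -3.023 0.784 -1.133
v -3.637 -0.3 -1.569
v -3.327 0.679 -0.856
v -3.692 -0.536 -1.221
v -3.382 0.443 -0.508
v -3.472 -0.792 -0.964
v -3.162 0.187 -0.252
v -3.081 -0.949 -0.919
v -2.77 0.03 -0.207
f 1 12 6
f 1 6 2
f 1 2 8
f 1 8 11
f 1 11 12
f 2 6 10
f 6 12 5
f 12 11 3
f 11 8 7
f 8 2 9
f 4 10 5
f 4 5 3
f 4 3 7
f 4 7 9
f 4 9 10
f 5 10 6
f 3 5 12
f 7 3 11
f 9 7 8
f 10 9 2
f 14 13 17
f 14 17 15
f 15 17 18
f 15 18 16
f 17 13 19
f 17 19 18
f 18 19 20
f 18 20 16
f 19 13 21
f 19 21 20
f 20 21 22
f 20 22 16
f 21 13 23
f 21 23 22
f 22 23 24
f 22 24 16
f 23 13 25
f 23 25 24
f 24 25 26
f 24 26 16
f 25 13 27
f 25 27 26
f 26 27 28
f 26 28 16
f 27 13 29
f 27 29 28
f 28 29 30
f 28 30 16
f 29 13 31
f 29 31 30
f 30 31 32
f 30 32 16
f 31 13 33
f 31 33 32
f 32 33 34
f 32 34 16
f 33 13 14
f 33 14 34
f 34 14 15
f 34 15 16
f 36 38 35
f 39 36 35
f 35 38 37
f 37 39 35
f 36 42 38
f 40 36 39
f 40 42 36
f 38 42 37
f 41 39 37
f 37 42 41
f 41 40 39
f 42 40 41
f 44 43 47
f 44 47 45
f 45 47 48
f 45 48 46
f 47 43 49
f 47 49 48
f 48 49 50
f 48 50 46
f 49 43 51
f 49 51 50
f 50 51 52
f 50 52 46
f 51 43 53
f 51 53 52
f 52 53 54
f 52 54 46
f 53 43 55
f 53 55 54
f 54 55 56
f 54 56 46
f 55 43 57
f 55 57 56
f 56 57 58
f 56 58 46
f 57 43 59
f 57 59 58
f 58 59 60
f 58 60 46
f 59 43 61
f 59 61 60
f 60 61 62
f 60 62 46
f 61 43 44
f 61 44 62
f 62 44 45
f 62 45 46



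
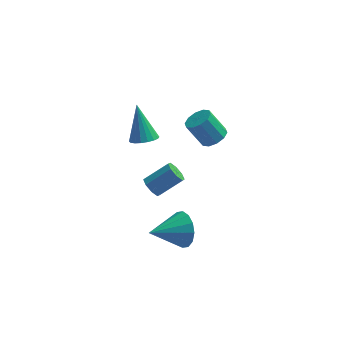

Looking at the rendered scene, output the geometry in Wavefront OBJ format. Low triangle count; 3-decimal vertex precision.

v -2.879 -2.23 -0.62
v -2.591 -2.687 -0.766
v -1.552 -2.287 0.033
v -1.841 -1.83 0.18
v -2.517 -2.356 -1.027
v -1.478 -1.956 -0.228
v -2.655 -1.951 -1.05
v -1.617 -1.551 -0.251
v -2.925 -1.709 -0.821
v -1.886 -1.31 -0.022
v -3.168 -1.773 -0.473
v -2.129 -1.373 0.326
v -3.242 -2.104 -0.212
v -2.203 -1.704 0.587
v -3.103 -2.509 -0.189
v -2.065 -2.109 0.61
v -2.834 -2.75 -0.418
v -1.795 -2.351 0.381
v -0.276 -0.799 1.722
v 0.156 -1.176 2.051
v -0.573 -1.037 3.167
v -1.004 -0.661 2.838
v 0.278 -0.788 2.082
v -0.451 -0.649 3.198
v 0.188 -0.404 1.976
v -0.541 -0.265 3.092
v -0.079 -0.172 1.773
v -0.807 -0.033 2.888
v -0.421 -0.179 1.55
v -1.149 -0.04 2.666
v -0.707 -0.423 1.393
v -1.436 -0.284 2.509
v -0.829 -0.811 1.362
v -1.558 -0.672 2.478
v -0.739 -1.195 1.468
v -1.468 -1.056 2.584
v -0.473 -1.427 1.672
v -1.201 -1.288 2.787
v -0.131 -1.42 1.894
v -0.859 -1.281 3.01
v -3.452 0.83 -0.218
v -2.988 0.448 0.099
v -3.848 1.71 1.418
v -2.827 0.688 0.009
v -2.791 0.956 -0.126
v -2.885 1.199 -0.28
v -3.092 1.369 -0.421
v -3.37 1.432 -0.523
v -3.664 1.376 -0.563
v -3.917 1.211 -0.536
v -4.077 0.971 -0.445
v -4.114 0.703 -0.31
v -4.02 0.46 -0.156
v -3.813 0.29 -0.015
v -3.535 0.227 0.086
v -3.241 0.283 0.127
v -1.509 -2.611 -3.22
v -1.053 -2.872 -2.441
v -2.911 -3.449 -2.68
v -1.263 -2.448 -2.328
v -1.539 -2.067 -2.454
v -1.807 -1.833 -2.785
v -1.995 -1.807 -3.233
v -2.054 -1.996 -3.678
v -1.966 -2.35 -4
v -1.756 -2.774 -4.113
v -1.48 -3.155 -3.987
v -1.212 -3.389 -3.655
v -1.023 -3.416 -3.208
v -0.965 -3.226 -2.763
f 2 1 5
f 2 5 3
f 3 5 6
f 3 6 4
f 5 1 7
f 5 7 6
f 6 7 8
f 6 8 4
f 7 1 9
f 7 9 8
f 8 9 10
f 8 10 4
f 9 1 11
f 9 11 10
f 10 11 12
f 10 12 4
f 11 1 13
f 11 13 12
f 12 13 14
f 12 14 4
f 13 1 15
f 13 15 14
f 14 15 16
f 14 16 4
f 15 1 17
f 15 17 16
f 16 17 18
f 16 18 4
f 17 1 2
f 17 2 18
f 18 2 3
f 18 3 4
f 20 19 23
f 20 23 21
f 21 23 24
f 21 24 22
f 23 19 25
f 23 25 24
f 24 25 26
f 24 26 22
f 25 19 27
f 25 27 26
f 26 27 28
f 26 28 22
f 27 19 29
f 27 29 28
f 28 29 30
f 28 30 22
f 29 19 31
f 29 31 30
f 30 31 32
f 30 32 22
f 31 19 33
f 31 33 32
f 32 33 34
f 32 34 22
f 33 19 35
f 33 35 34
f 34 35 36
f 34 36 22
f 35 19 37
f 35 37 36
f 36 37 38
f 36 38 22
f 37 19 39
f 37 39 38
f 38 39 40
f 38 40 22
f 39 19 20
f 39 20 40
f 40 20 21
f 40 21 22
f 42 41 44
f 42 44 43
f 44 41 45
f 44 45 43
f 45 41 46
f 45 46 43
f 46 41 47
f 46 47 43
f 47 41 48
f 47 48 43
f 48 41 49
f 48 49 43
f 49 41 50
f 49 50 43
f 50 41 51
f 50 51 43
f 51 41 52
f 51 52 43
f 52 41 53
f 52 53 43
f 53 41 54
f 53 54 43
f 54 41 55
f 54 55 43
f 55 41 56
f 55 56 43
f 56 41 42
f 56 42 43
f 58 57 60
f 58 60 59
f 60 57 61
f 60 61 59
f 61 57 62
f 61 62 59
f 62 57 63
f 62 63 59
f 63 57 64
f 63 64 59
f 64 57 65
f 64 65 59
f 65 57 66
f 65 66 59
f 66 57 67
f 66 67 59
f 67 57 68
f 67 68 59
f 68 57 69
f 68 69 59
f 69 57 70
f 69 70 59
f 70 57 58
f 70 58 59



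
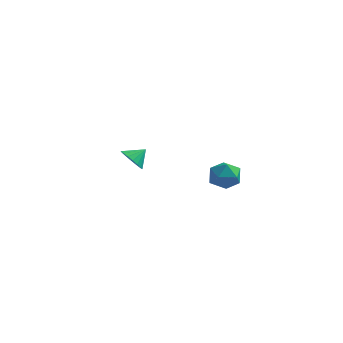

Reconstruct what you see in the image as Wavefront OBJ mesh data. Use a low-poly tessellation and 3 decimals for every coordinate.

v -3.126 1.779 -2.283
v -2.56 1.178 -2.2
v -2.554 2.401 -1.677
v -2.443 1.36 -2.499
v -2.461 1.626 -2.755
v -2.61 1.922 -2.917
v -2.862 2.19 -2.954
v -3.166 2.376 -2.858
v -3.462 2.444 -2.648
v -3.692 2.381 -2.366
v -3.81 2.198 -2.067
v -3.792 1.932 -1.811
v -3.642 1.636 -1.649
v -3.39 1.368 -1.612
v -3.086 1.182 -1.708
v -2.79 1.114 -1.918
v 3.912 -2.92 0.407
v 4.536 -3.543 0.206
v 3.164 -3.917 1.174
v 3.788 -4.54 0.973
v 3.993 -3.857 1.528
v 4.456 -3.24 1.055
v 3.244 -4.22 0.325
v 3.707 -3.603 -0.148
v 4.124 -4.346 0.156
v 4.587 -4.122 0.899
v 3.113 -3.338 0.481
v 3.576 -3.114 1.224
f 2 1 4
f 2 4 3
f 4 1 5
f 4 5 3
f 5 1 6
f 5 6 3
f 6 1 7
f 6 7 3
f 7 1 8
f 7 8 3
f 8 1 9
f 8 9 3
f 9 1 10
f 9 10 3
f 10 1 11
f 10 11 3
f 11 1 12
f 11 12 3
f 12 1 13
f 12 13 3
f 13 1 14
f 13 14 3
f 14 1 15
f 14 15 3
f 15 1 16
f 15 16 3
f 16 1 2
f 16 2 3
f 17 28 22
f 17 22 18
f 17 18 24
f 17 24 27
f 17 27 28
f 18 22 26
f 22 28 21
f 28 27 19
f 27 24 23
f 24 18 25
f 20 26 21
f 20 21 19
f 20 19 23
f 20 23 25
f 20 25 26
f 21 26 22
f 19 21 28
f 23 19 27
f 25 23 24
f 26 25 18



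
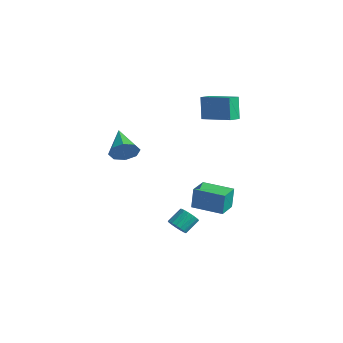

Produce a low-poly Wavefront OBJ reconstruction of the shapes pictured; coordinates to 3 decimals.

v 0.617 -1.622 -3.705
v 0.989 -1.27 -4.136
v 0.956 -0.366 -3.427
v 0.583 -0.718 -2.995
v 0.688 -1.21 -4.228
v 0.655 -0.305 -3.518
v 0.37 -1.244 -4.199
v 0.337 -0.339 -3.49
v 0.109 -1.364 -4.058
v 0.076 -0.459 -3.348
v -0.036 -1.544 -3.835
v -0.069 -0.639 -3.126
v -0.031 -1.742 -3.583
v -0.064 -0.837 -2.873
v 0.122 -1.912 -3.358
v 0.089 -1.007 -2.649
v 0.388 -2.016 -3.213
v 0.355 -1.111 -2.504
v 0.707 -2.03 -3.18
v 0.674 -1.125 -2.471
v 1.005 -1.95 -3.268
v 0.972 -1.046 -2.559
v 1.214 -1.796 -3.456
v 1.181 -0.891 -2.747
v 1.286 -1.601 -3.7
v 1.253 -0.697 -2.991
v 1.205 -1.412 -3.946
v 1.172 -0.507 -3.237
v -0.626 -4.296 2.629
v -0.143 -3.913 3.286
v -2.294 -3.564 3.431
v -0.223 -3.499 2.741
v -0.539 -3.551 2.131
v -0.906 -4.04 1.813
v -1.109 -4.678 1.973
v -1.029 -5.093 2.518
v -0.713 -5.04 3.128
v -0.346 -4.552 3.446
v -1.643 1.667 3.102
v -2.132 1.945 4.6
v -1.876 2.494 2.873
v -2.365 2.773 4.371
v 0.225 2.327 3.589
v -0.264 2.606 5.087
v -0.008 3.155 3.36
v -0.497 3.433 4.858
v -1.915 1.167 -4.174
v -1.909 1.307 -2.711
v -2.626 2.368 -4.286
v -2.619 2.508 -2.822
v -0.201 2.172 -4.278
v -0.194 2.312 -2.814
v -0.911 3.373 -4.389
v -0.905 3.513 -2.926
f 2 1 5
f 2 5 3
f 3 5 6
f 3 6 4
f 5 1 7
f 5 7 6
f 6 7 8
f 6 8 4
f 7 1 9
f 7 9 8
f 8 9 10
f 8 10 4
f 9 1 11
f 9 11 10
f 10 11 12
f 10 12 4
f 11 1 13
f 11 13 12
f 12 13 14
f 12 14 4
f 13 1 15
f 13 15 14
f 14 15 16
f 14 16 4
f 15 1 17
f 15 17 16
f 16 17 18
f 16 18 4
f 17 1 19
f 17 19 18
f 18 19 20
f 18 20 4
f 19 1 21
f 19 21 20
f 20 21 22
f 20 22 4
f 21 1 23
f 21 23 22
f 22 23 24
f 22 24 4
f 23 1 25
f 23 25 24
f 24 25 26
f 24 26 4
f 25 1 27
f 25 27 26
f 26 27 28
f 26 28 4
f 27 1 2
f 27 2 28
f 28 2 3
f 28 3 4
f 30 29 32
f 30 32 31
f 32 29 33
f 32 33 31
f 33 29 34
f 33 34 31
f 34 29 35
f 34 35 31
f 35 29 36
f 35 36 31
f 36 29 37
f 36 37 31
f 37 29 38
f 37 38 31
f 38 29 30
f 38 30 31
f 40 42 39
f 43 40 39
f 39 42 41
f 41 43 39
f 40 46 42
f 44 40 43
f 44 46 40
f 42 46 41
f 45 43 41
f 41 46 45
f 45 44 43
f 46 44 45
f 48 50 47
f 51 48 47
f 47 50 49
f 49 51 47
f 48 54 50
f 52 48 51
f 52 54 48
f 50 54 49
f 53 51 49
f 49 54 53
f 53 52 51
f 54 52 53



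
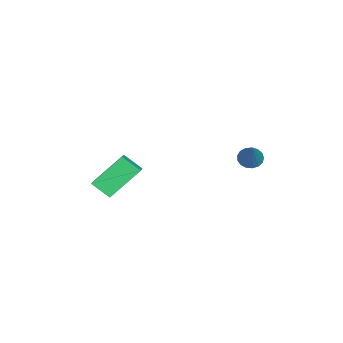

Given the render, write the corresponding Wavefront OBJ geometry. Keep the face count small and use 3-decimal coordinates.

v 1.758 2.214 2.475
v 2.146 2.397 2.115
v 2.882 2.526 3.845
v 2.008 2.618 2.178
v 1.812 2.746 2.309
v 1.604 2.752 2.478
v 1.432 2.635 2.646
v 1.334 2.422 2.775
v 1.333 2.161 2.835
v 1.43 1.912 2.813
v 1.601 1.732 2.713
v 1.809 1.663 2.558
v 2.005 1.72 2.385
v 2.144 1.89 2.231
v 2.195 2.134 2.134
v 2.404 -2.271 1.465
v 2.262 -3.117 2.087
v 3.185 -2.111 1.86
v 3.043 -2.958 2.482
v 3.277 -3.362 0.178
v 3.135 -4.209 0.8
v 4.058 -3.203 0.573
v 3.916 -4.049 1.195
f 2 1 4
f 2 4 3
f 4 1 5
f 4 5 3
f 5 1 6
f 5 6 3
f 6 1 7
f 6 7 3
f 7 1 8
f 7 8 3
f 8 1 9
f 8 9 3
f 9 1 10
f 9 10 3
f 10 1 11
f 10 11 3
f 11 1 12
f 11 12 3
f 12 1 13
f 12 13 3
f 13 1 14
f 13 14 3
f 14 1 15
f 14 15 3
f 15 1 2
f 15 2 3
f 17 19 16
f 20 17 16
f 16 19 18
f 18 20 16
f 17 23 19
f 21 17 20
f 21 23 17
f 19 23 18
f 22 20 18
f 18 23 22
f 22 21 20
f 23 21 22



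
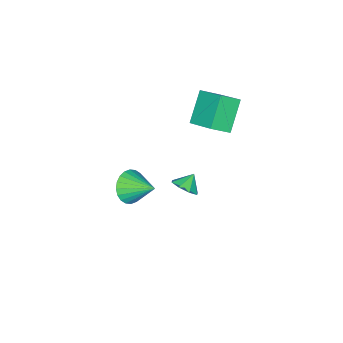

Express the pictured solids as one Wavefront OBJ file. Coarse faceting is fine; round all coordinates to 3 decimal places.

v 2.381 -1.918 0.296
v 3.03 -2.244 1.012
v 2.239 -0.382 1.124
v 3.28 -2.079 0.75
v 3.393 -1.89 0.418
v 3.352 -1.705 0.068
v 3.163 -1.553 -0.247
v 2.855 -1.456 -0.48
v 2.475 -1.429 -0.594
v 2.08 -1.477 -0.573
v 1.731 -1.592 -0.42
v 1.482 -1.756 -0.157
v 1.369 -1.945 0.174
v 1.41 -2.13 0.524
v 1.599 -2.283 0.84
v 1.907 -2.38 1.072
v 2.287 -2.406 1.187
v 2.682 -2.358 1.166
v -2.384 -2.395 -4.107
v -1.783 -2.296 -3.515
v -3.096 -2.345 -3.393
v -1.988 -1.728 -3.759
v -2.425 -1.551 -4.206
v -2.839 -1.868 -4.596
v -2.986 -2.493 -4.7
v -2.78 -3.061 -4.456
v -2.343 -3.238 -4.008
v -1.93 -2.921 -3.619
v -4.048 -2.793 3.041
v -3.671 -1.066 3.997
v -4.966 -2.216 2.36
v -4.589 -0.489 3.316
v -2.651 -2.291 1.584
v -2.274 -0.564 2.54
v -3.569 -1.714 0.903
v -3.192 0.013 1.859
f 2 1 4
f 2 4 3
f 4 1 5
f 4 5 3
f 5 1 6
f 5 6 3
f 6 1 7
f 6 7 3
f 7 1 8
f 7 8 3
f 8 1 9
f 8 9 3
f 9 1 10
f 9 10 3
f 10 1 11
f 10 11 3
f 11 1 12
f 11 12 3
f 12 1 13
f 12 13 3
f 13 1 14
f 13 14 3
f 14 1 15
f 14 15 3
f 15 1 16
f 15 16 3
f 16 1 17
f 16 17 3
f 17 1 18
f 17 18 3
f 18 1 2
f 18 2 3
f 20 19 22
f 20 22 21
f 22 19 23
f 22 23 21
f 23 19 24
f 23 24 21
f 24 19 25
f 24 25 21
f 25 19 26
f 25 26 21
f 26 19 27
f 26 27 21
f 27 19 28
f 27 28 21
f 28 19 20
f 28 20 21
f 30 32 29
f 33 30 29
f 29 32 31
f 31 33 29
f 30 36 32
f 34 30 33
f 34 36 30
f 32 36 31
f 35 33 31
f 31 36 35
f 35 34 33
f 36 34 35



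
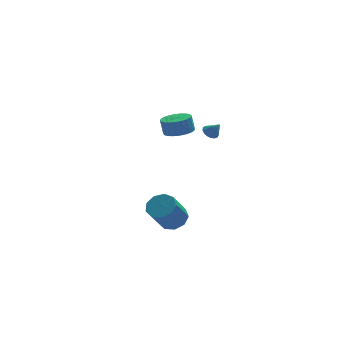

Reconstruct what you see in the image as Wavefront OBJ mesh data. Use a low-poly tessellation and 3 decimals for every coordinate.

v 3.497 1.198 2.594
v 3.948 1.546 2.574
v 3.903 0.722 3.426
v 3.771 1.677 2.735
v 3.532 1.699 2.864
v 3.285 1.605 2.931
v 3.086 1.419 2.921
v 2.981 1.181 2.837
v 2.995 0.948 2.696
v 3.124 0.772 2.532
v 3.338 0.693 2.383
v 3.589 0.73 2.282
v 3.819 0.874 2.252
v 3.975 1.093 2.301
v 4.021 1.335 2.417
v -0.504 -3.551 -1.304
v -0.057 -2.906 -0.769
v -1.028 -3.564 0.838
v -1.476 -4.209 0.304
v -0.61 -2.656 -1.001
v -1.581 -3.315 0.606
v -1.114 -2.826 -1.375
v -2.085 -3.484 0.232
v -1.332 -3.334 -1.715
v -2.304 -3.992 -0.108
v -1.164 -3.944 -1.863
v -2.135 -4.602 -0.256
v -0.686 -4.37 -1.749
v -1.658 -5.028 -0.142
v -0.124 -4.413 -1.427
v -1.095 -5.071 0.181
v 0.261 -4.052 -1.046
v -0.711 -4.71 0.561
v 0.287 -3.457 -0.787
v -0.684 -4.115 0.82
v 2.355 3.664 1.544
v 3.123 3.098 1.77
v 2.993 3.351 2.843
v 2.225 3.916 2.616
v 3.293 3.435 1.711
v 3.163 3.688 2.784
v 3.321 3.807 1.627
v 3.191 4.06 2.7
v 3.202 4.157 1.53
v 3.071 4.41 2.603
v 2.953 4.432 1.435
v 2.823 4.685 2.508
v 2.614 4.59 1.357
v 2.484 4.843 2.43
v 2.235 4.607 1.307
v 2.105 4.86 2.38
v 1.875 4.48 1.293
v 1.745 4.733 2.366
v 1.587 4.229 1.317
v 1.457 4.482 2.39
v 1.417 3.892 1.376
v 1.287 4.145 2.449
v 1.389 3.52 1.46
v 1.259 3.773 2.533
v 1.509 3.17 1.557
v 1.378 3.423 2.63
v 1.757 2.895 1.652
v 1.627 3.148 2.725
v 2.096 2.737 1.73
v 1.966 2.99 2.803
v 2.475 2.72 1.78
v 2.345 2.973 2.853
v 2.835 2.847 1.794
v 2.705 3.1 2.867
f 2 1 4
f 2 4 3
f 4 1 5
f 4 5 3
f 5 1 6
f 5 6 3
f 6 1 7
f 6 7 3
f 7 1 8
f 7 8 3
f 8 1 9
f 8 9 3
f 9 1 10
f 9 10 3
f 10 1 11
f 10 11 3
f 11 1 12
f 11 12 3
f 12 1 13
f 12 13 3
f 13 1 14
f 13 14 3
f 14 1 15
f 14 15 3
f 15 1 2
f 15 2 3
f 17 16 20
f 17 20 18
f 18 20 21
f 18 21 19
f 20 16 22
f 20 22 21
f 21 22 23
f 21 23 19
f 22 16 24
f 22 24 23
f 23 24 25
f 23 25 19
f 24 16 26
f 24 26 25
f 25 26 27
f 25 27 19
f 26 16 28
f 26 28 27
f 27 28 29
f 27 29 19
f 28 16 30
f 28 30 29
f 29 30 31
f 29 31 19
f 30 16 32
f 30 32 31
f 31 32 33
f 31 33 19
f 32 16 34
f 32 34 33
f 33 34 35
f 33 35 19
f 34 16 17
f 34 17 35
f 35 17 18
f 35 18 19
f 37 36 40
f 37 40 38
f 38 40 41
f 38 41 39
f 40 36 42
f 40 42 41
f 41 42 43
f 41 43 39
f 42 36 44
f 42 44 43
f 43 44 45
f 43 45 39
f 44 36 46
f 44 46 45
f 45 46 47
f 45 47 39
f 46 36 48
f 46 48 47
f 47 48 49
f 47 49 39
f 48 36 50
f 48 50 49
f 49 50 51
f 49 51 39
f 50 36 52
f 50 52 51
f 51 52 53
f 51 53 39
f 52 36 54
f 52 54 53
f 53 54 55
f 53 55 39
f 54 36 56
f 54 56 55
f 55 56 57
f 55 57 39
f 56 36 58
f 56 58 57
f 57 58 59
f 57 59 39
f 58 36 60
f 58 60 59
f 59 60 61
f 59 61 39
f 60 36 62
f 60 62 61
f 61 62 63
f 61 63 39
f 62 36 64
f 62 64 63
f 63 64 65
f 63 65 39
f 64 36 66
f 64 66 65
f 65 66 67
f 65 67 39
f 66 36 68
f 66 68 67
f 67 68 69
f 67 69 39
f 68 36 37
f 68 37 69
f 69 37 38
f 69 38 39

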